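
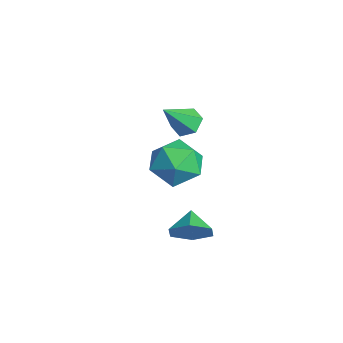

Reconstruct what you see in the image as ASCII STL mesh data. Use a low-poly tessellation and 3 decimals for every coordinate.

solid 
facet normal -0.257 0.630 -0.733
outer loop
vertex -3.811 0.77 -0.154
vertex -4.179 0.181 -0.531
vertex -4.574 0.625 -0.011
endloop
endfacet
facet normal 0.066 0.502 0.862
outer loop
vertex -3.811 0.77 -0.154
vertex -4.574 0.625 -0.011
vertex -3.681 -1.041 0.891
endloop
endfacet
facet normal -0.256 0.630 -0.733
outer loop
vertex -4.574 0.625 -0.011
vertex -4.179 0.181 -0.531
vertex -4.942 0.037 -0.388
endloop
endfacet
facet normal -0.713 -0.003 0.701
outer loop
vertex -4.574 0.625 -0.011
vertex -4.942 0.037 -0.388
vertex -3.681 -1.041 0.891
endloop
endfacet
facet normal -0.256 0.630 -0.733
outer loop
vertex -4.942 0.037 -0.388
vertex -4.179 0.181 -0.531
vertex -4.546 -0.407 -0.908
endloop
endfacet
facet normal -0.694 -0.715 0.082
outer loop
vertex -4.942 0.037 -0.388
vertex -4.546 -0.407 -0.908
vertex -3.681 -1.041 0.891
endloop
endfacet
facet normal -0.256 0.630 -0.733
outer loop
vertex -4.546 -0.407 -0.908
vertex -4.179 0.181 -0.531
vertex -3.783 -0.263 -1.051
endloop
endfacet
facet normal 0.104 -0.921 -0.375
outer loop
vertex -4.546 -0.407 -0.908
vertex -3.783 -0.263 -1.051
vertex -3.681 -1.041 0.891
endloop
endfacet
facet normal -0.257 0.630 -0.733
outer loop
vertex -3.783 -0.263 -1.051
vertex -4.179 0.181 -0.531
vertex -3.415 0.326 -0.674
endloop
endfacet
facet normal 0.884 -0.416 -0.213
outer loop
vertex -3.783 -0.263 -1.051
vertex -3.415 0.326 -0.674
vertex -3.681 -1.041 0.891
endloop
endfacet
facet normal -0.257 0.630 -0.733
outer loop
vertex -3.415 0.326 -0.674
vertex -4.179 0.181 -0.531
vertex -3.811 0.77 -0.154
endloop
endfacet
facet normal 0.865 0.296 0.406
outer loop
vertex -3.415 0.326 -0.674
vertex -3.811 0.77 -0.154
vertex -3.681 -1.041 0.891
endloop
endfacet
facet normal -0.722 0.684 0.108
outer loop
vertex 0.733 -0.797 1.06
vertex -0.095 -1.598 0.601
vertex 0.122 -1.562 1.822
endloop
endfacet
facet normal -0.214 0.770 0.602
outer loop
vertex 0.733 -0.797 1.06
vertex 0.122 -1.562 1.822
vertex 1.334 -1.357 1.99
endloop
endfacet
facet normal 0.406 0.875 0.265
outer loop
vertex 0.733 -0.797 1.06
vertex 1.334 -1.357 1.99
vertex 1.866 -1.266 0.873
endloop
endfacet
facet normal 0.281 0.854 -0.438
outer loop
vertex 0.733 -0.797 1.06
vertex 1.866 -1.266 0.873
vertex 0.982 -1.416 0.014
endloop
endfacet
facet normal -0.416 0.736 -0.534
outer loop
vertex 0.733 -0.797 1.06
vertex 0.982 -1.416 0.014
vertex -0.095 -1.598 0.601
endloop
endfacet
facet normal -0.162 0.163 0.973
outer loop
vertex 1.334 -1.357 1.99
vertex 0.122 -1.562 1.822
vertex 0.878 -2.504 2.106
endloop
endfacet
facet normal -0.984 0.024 0.174
outer loop
vertex 0.122 -1.562 1.822
vertex -0.095 -1.598 0.601
vertex -0.006 -2.654 1.247
endloop
endfacet
facet normal -0.490 0.107 -0.865
outer loop
vertex -0.095 -1.598 0.601
vertex 0.982 -1.416 0.014
vertex 0.526 -2.563 0.13
endloop
endfacet
facet normal 0.639 0.299 -0.709
outer loop
vertex 0.982 -1.416 0.014
vertex 1.866 -1.266 0.873
vertex 1.738 -2.358 0.298
endloop
endfacet
facet normal 0.841 0.332 0.427
outer loop
vertex 1.866 -1.266 0.873
vertex 1.334 -1.357 1.99
vertex 1.955 -2.322 1.519
endloop
endfacet
facet normal -0.281 -0.854 0.438
outer loop
vertex 1.127 -3.123 1.06
vertex 0.878 -2.504 2.106
vertex -0.006 -2.654 1.247
endloop
endfacet
facet normal -0.406 -0.875 -0.265
outer loop
vertex 1.127 -3.123 1.06
vertex -0.006 -2.654 1.247
vertex 0.526 -2.563 0.13
endloop
endfacet
facet normal 0.214 -0.770 -0.602
outer loop
vertex 1.127 -3.123 1.06
vertex 0.526 -2.563 0.13
vertex 1.738 -2.358 0.298
endloop
endfacet
facet normal 0.722 -0.684 -0.108
outer loop
vertex 1.127 -3.123 1.06
vertex 1.738 -2.358 0.298
vertex 1.955 -2.322 1.519
endloop
endfacet
facet normal 0.416 -0.736 0.534
outer loop
vertex 1.127 -3.123 1.06
vertex 1.955 -2.322 1.519
vertex 0.878 -2.504 2.106
endloop
endfacet
facet normal -0.639 -0.299 0.709
outer loop
vertex -0.006 -2.654 1.247
vertex 0.878 -2.504 2.106
vertex 0.122 -1.562 1.822
endloop
endfacet
facet normal -0.841 -0.332 -0.427
outer loop
vertex 0.526 -2.563 0.13
vertex -0.006 -2.654 1.247
vertex -0.095 -1.598 0.601
endloop
endfacet
facet normal 0.162 -0.163 -0.973
outer loop
vertex 1.738 -2.358 0.298
vertex 0.526 -2.563 0.13
vertex 0.982 -1.416 0.014
endloop
endfacet
facet normal 0.984 -0.024 -0.174
outer loop
vertex 1.955 -2.322 1.519
vertex 1.738 -2.358 0.298
vertex 1.866 -1.266 0.873
endloop
endfacet
facet normal 0.490 -0.107 0.865
outer loop
vertex 0.878 -2.504 2.106
vertex 1.955 -2.322 1.519
vertex 1.334 -1.357 1.99
endloop
endfacet
facet normal 0.825 -0.277 -0.492
outer loop
vertex 1.355 -0.583 -3.035
vertex 0.827 -1.293 -3.521
vertex 0.905 -0.365 -3.912
endloop
endfacet
facet normal -0.213 0.917 0.337
outer loop
vertex 1.355 -0.583 -3.035
vertex 0.905 -0.365 -3.912
vertex -0.147 -0.967 -2.939
endloop
endfacet
facet normal 0.825 -0.277 -0.493
outer loop
vertex 0.905 -0.365 -3.912
vertex 0.827 -1.293 -3.521
vertex 0.376 -1.076 -4.398
endloop
endfacet
facet normal -0.663 0.691 -0.289
outer loop
vertex 0.905 -0.365 -3.912
vertex 0.376 -1.076 -4.398
vertex -0.147 -0.967 -2.939
endloop
endfacet
facet normal 0.825 -0.277 -0.493
outer loop
vertex 0.376 -1.076 -4.398
vertex 0.827 -1.293 -3.521
vertex 0.298 -2.004 -4.007
endloop
endfacet
facet normal -0.941 -0.061 -0.333
outer loop
vertex 0.376 -1.076 -4.398
vertex 0.298 -2.004 -4.007
vertex -0.147 -0.967 -2.939
endloop
endfacet
facet normal 0.825 -0.277 -0.492
outer loop
vertex 0.298 -2.004 -4.007
vertex 0.827 -1.293 -3.521
vertex 0.749 -2.221 -3.129
endloop
endfacet
facet normal -0.769 -0.588 0.250
outer loop
vertex 0.298 -2.004 -4.007
vertex 0.749 -2.221 -3.129
vertex -0.147 -0.967 -2.939
endloop
endfacet
facet normal 0.825 -0.277 -0.493
outer loop
vertex 0.749 -2.221 -3.129
vertex 0.827 -1.293 -3.521
vertex 1.278 -1.511 -2.643
endloop
endfacet
facet normal -0.320 -0.361 0.876
outer loop
vertex 0.749 -2.221 -3.129
vertex 1.278 -1.511 -2.643
vertex -0.147 -0.967 -2.939
endloop
endfacet
facet normal 0.825 -0.277 -0.493
outer loop
vertex 1.278 -1.511 -2.643
vertex 0.827 -1.293 -3.521
vertex 1.355 -0.583 -3.035
endloop
endfacet
facet normal -0.041 0.392 0.919
outer loop
vertex 1.278 -1.511 -2.643
vertex 1.355 -0.583 -3.035
vertex -0.147 -0.967 -2.939
endloop
endfacet

endsolid


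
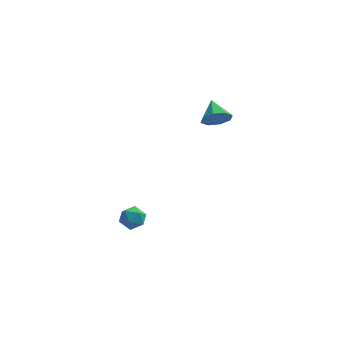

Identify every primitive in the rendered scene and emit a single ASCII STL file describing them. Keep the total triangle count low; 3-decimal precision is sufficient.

solid 
facet normal 0.320 -0.822 -0.471
outer loop
vertex 0.907 2.574 4.099
vertex 0.436 2.785 3.411
vertex 1.239 2.948 3.672
endloop
endfacet
facet normal 0.529 0.390 0.753
outer loop
vertex 0.907 2.574 4.099
vertex 1.239 2.948 3.672
vertex 0.004 3.895 4.049
endloop
endfacet
facet normal 0.320 -0.821 -0.473
outer loop
vertex 1.239 2.948 3.672
vertex 0.436 2.785 3.411
vertex 1.101 3.228 3.092
endloop
endfacet
facet normal 0.634 0.744 0.208
outer loop
vertex 1.239 2.948 3.672
vertex 1.101 3.228 3.092
vertex 0.004 3.895 4.049
endloop
endfacet
facet normal 0.320 -0.821 -0.473
outer loop
vertex 1.101 3.228 3.092
vertex 0.436 2.785 3.411
vertex 0.573 3.248 2.7
endloop
endfacet
facet normal 0.272 0.907 -0.320
outer loop
vertex 1.101 3.228 3.092
vertex 0.573 3.248 2.7
vertex 0.004 3.895 4.049
endloop
endfacet
facet normal 0.320 -0.821 -0.473
outer loop
vertex 0.573 3.248 2.7
vertex 0.436 2.785 3.411
vertex -0.035 2.997 2.724
endloop
endfacet
facet normal -0.343 0.782 -0.520
outer loop
vertex 0.573 3.248 2.7
vertex -0.035 2.997 2.724
vertex 0.004 3.895 4.049
endloop
endfacet
facet normal 0.319 -0.822 -0.472
outer loop
vertex -0.035 2.997 2.724
vertex 0.436 2.785 3.411
vertex -0.367 2.623 3.151
endloop
endfacet
facet normal -0.853 0.443 -0.275
outer loop
vertex -0.035 2.997 2.724
vertex -0.367 2.623 3.151
vertex 0.004 3.895 4.049
endloop
endfacet
facet normal 0.319 -0.821 -0.473
outer loop
vertex -0.367 2.623 3.151
vertex 0.436 2.785 3.411
vertex -0.229 2.343 3.73
endloop
endfacet
facet normal -0.959 0.088 0.271
outer loop
vertex -0.367 2.623 3.151
vertex -0.229 2.343 3.73
vertex 0.004 3.895 4.049
endloop
endfacet
facet normal 0.320 -0.822 -0.471
outer loop
vertex -0.229 2.343 3.73
vertex 0.436 2.785 3.411
vertex 0.298 2.323 4.123
endloop
endfacet
facet normal -0.598 -0.074 0.798
outer loop
vertex -0.229 2.343 3.73
vertex 0.298 2.323 4.123
vertex 0.004 3.895 4.049
endloop
endfacet
facet normal 0.320 -0.822 -0.471
outer loop
vertex 0.298 2.323 4.123
vertex 0.436 2.785 3.411
vertex 0.907 2.574 4.099
endloop
endfacet
facet normal 0.019 0.050 0.999
outer loop
vertex 0.298 2.323 4.123
vertex 0.907 2.574 4.099
vertex 0.004 3.895 4.049
endloop
endfacet
facet normal -0.540 0.423 0.728
outer loop
vertex -4.393 1.821 -3.823
vertex -4.139 1.263 -3.31
vertex -3.726 1.942 -3.398
endloop
endfacet
facet normal -0.326 0.911 0.252
outer loop
vertex -4.393 1.821 -3.823
vertex -3.726 1.942 -3.398
vertex -3.751 2.147 -4.17
endloop
endfacet
facet normal -0.575 0.720 -0.387
outer loop
vertex -4.393 1.821 -3.823
vertex -3.751 2.147 -4.17
vertex -4.179 1.596 -4.559
endloop
endfacet
facet normal -0.944 0.114 -0.309
outer loop
vertex -4.393 1.821 -3.823
vertex -4.179 1.596 -4.559
vertex -4.419 1.049 -4.027
endloop
endfacet
facet normal -0.922 -0.070 0.381
outer loop
vertex -4.393 1.821 -3.823
vertex -4.419 1.049 -4.027
vertex -4.139 1.263 -3.31
endloop
endfacet
facet normal 0.387 0.894 0.225
outer loop
vertex -3.751 2.147 -4.17
vertex -3.726 1.942 -3.398
vertex -3.101 1.791 -3.873
endloop
endfacet
facet normal 0.041 0.104 0.994
outer loop
vertex -3.726 1.942 -3.398
vertex -4.139 1.263 -3.31
vertex -3.341 1.244 -3.341
endloop
endfacet
facet normal -0.577 -0.693 0.432
outer loop
vertex -4.139 1.263 -3.31
vertex -4.419 1.049 -4.027
vertex -3.769 0.693 -3.73
endloop
endfacet
facet normal -0.614 -0.395 -0.683
outer loop
vertex -4.419 1.049 -4.027
vertex -4.179 1.596 -4.559
vertex -3.794 0.898 -4.502
endloop
endfacet
facet normal -0.018 0.586 -0.810
outer loop
vertex -4.179 1.596 -4.559
vertex -3.751 2.147 -4.17
vertex -3.381 1.577 -4.59
endloop
endfacet
facet normal 0.944 -0.114 0.309
outer loop
vertex -3.127 1.019 -4.077
vertex -3.101 1.791 -3.873
vertex -3.341 1.244 -3.341
endloop
endfacet
facet normal 0.575 -0.720 0.387
outer loop
vertex -3.127 1.019 -4.077
vertex -3.341 1.244 -3.341
vertex -3.769 0.693 -3.73
endloop
endfacet
facet normal 0.326 -0.911 -0.252
outer loop
vertex -3.127 1.019 -4.077
vertex -3.769 0.693 -3.73
vertex -3.794 0.898 -4.502
endloop
endfacet
facet normal 0.540 -0.423 -0.728
outer loop
vertex -3.127 1.019 -4.077
vertex -3.794 0.898 -4.502
vertex -3.381 1.577 -4.59
endloop
endfacet
facet normal 0.922 0.070 -0.381
outer loop
vertex -3.127 1.019 -4.077
vertex -3.381 1.577 -4.59
vertex -3.101 1.791 -3.873
endloop
endfacet
facet normal 0.614 0.395 0.683
outer loop
vertex -3.341 1.244 -3.341
vertex -3.101 1.791 -3.873
vertex -3.726 1.942 -3.398
endloop
endfacet
facet normal 0.018 -0.586 0.810
outer loop
vertex -3.769 0.693 -3.73
vertex -3.341 1.244 -3.341
vertex -4.139 1.263 -3.31
endloop
endfacet
facet normal -0.387 -0.894 -0.225
outer loop
vertex -3.794 0.898 -4.502
vertex -3.769 0.693 -3.73
vertex -4.419 1.049 -4.027
endloop
endfacet
facet normal -0.041 -0.104 -0.994
outer loop
vertex -3.381 1.577 -4.59
vertex -3.794 0.898 -4.502
vertex -4.179 1.596 -4.559
endloop
endfacet
facet normal 0.577 0.693 -0.432
outer loop
vertex -3.101 1.791 -3.873
vertex -3.381 1.577 -4.59
vertex -3.751 2.147 -4.17
endloop
endfacet

endsolid


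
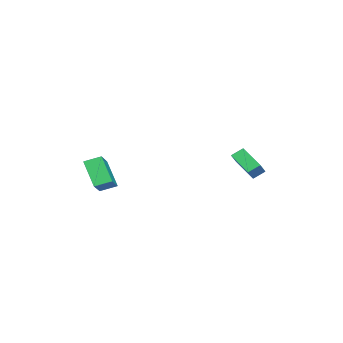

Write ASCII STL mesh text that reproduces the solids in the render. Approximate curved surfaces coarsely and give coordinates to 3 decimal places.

solid 
facet normal -0.617 -0.644 0.453
outer loop
vertex -4.004 3.602 -0.746
vertex -4.829 3.794 -1.596
vertex -3.659 2.928 -1.234
endloop
endfacet
facet normal 0.688 -0.160 0.708
outer loop
vertex -2.531 4.106 -2.064
vertex -4.004 3.602 -0.746
vertex -3.659 2.928 -1.234
endloop
endfacet
facet normal -0.617 -0.643 0.454
outer loop
vertex -3.659 2.928 -1.234
vertex -4.829 3.794 -1.596
vertex -4.484 3.12 -2.083
endloop
endfacet
facet normal 0.383 -0.748 -0.541
outer loop
vertex -4.484 3.12 -2.083
vertex -2.531 4.106 -2.064
vertex -3.659 2.928 -1.234
endloop
endfacet
facet normal -0.383 0.748 0.541
outer loop
vertex -4.004 3.602 -0.746
vertex -3.701 4.972 -2.426
vertex -4.829 3.794 -1.596
endloop
endfacet
facet normal 0.688 -0.159 0.708
outer loop
vertex -2.876 4.78 -1.577
vertex -4.004 3.602 -0.746
vertex -2.531 4.106 -2.064
endloop
endfacet
facet normal -0.383 0.749 0.541
outer loop
vertex -2.876 4.78 -1.577
vertex -3.701 4.972 -2.426
vertex -4.004 3.602 -0.746
endloop
endfacet
facet normal -0.688 0.160 -0.708
outer loop
vertex -4.829 3.794 -1.596
vertex -3.701 4.972 -2.426
vertex -4.484 3.12 -2.083
endloop
endfacet
facet normal 0.383 -0.749 -0.541
outer loop
vertex -3.356 4.298 -2.914
vertex -2.531 4.106 -2.064
vertex -4.484 3.12 -2.083
endloop
endfacet
facet normal -0.688 0.160 -0.708
outer loop
vertex -4.484 3.12 -2.083
vertex -3.701 4.972 -2.426
vertex -3.356 4.298 -2.914
endloop
endfacet
facet normal 0.617 0.643 -0.453
outer loop
vertex -3.356 4.298 -2.914
vertex -2.876 4.78 -1.577
vertex -2.531 4.106 -2.064
endloop
endfacet
facet normal 0.616 0.644 -0.453
outer loop
vertex -3.701 4.972 -2.426
vertex -2.876 4.78 -1.577
vertex -3.356 4.298 -2.914
endloop
endfacet
facet normal -0.489 -0.416 0.767
outer loop
vertex 1.865 -3.646 0.506
vertex 0.129 -3.712 -0.638
vertex 2.141 -4.636 0.145
endloop
endfacet
facet normal 0.834 0.032 0.550
outer loop
vertex 3.091 -3.828 -1.342
vertex 1.865 -3.646 0.506
vertex 2.141 -4.636 0.145
endloop
endfacet
facet normal -0.490 -0.417 0.766
outer loop
vertex 2.141 -4.636 0.145
vertex 0.129 -3.712 -0.638
vertex 0.406 -4.702 -1.0
endloop
endfacet
facet normal 0.254 -0.909 -0.332
outer loop
vertex 0.406 -4.702 -1.0
vertex 3.091 -3.828 -1.342
vertex 2.141 -4.636 0.145
endloop
endfacet
facet normal -0.253 0.909 0.332
outer loop
vertex 1.865 -3.646 0.506
vertex 1.079 -2.904 -2.125
vertex 0.129 -3.712 -0.638
endloop
endfacet
facet normal 0.834 0.032 0.550
outer loop
vertex 2.814 -2.838 -0.98
vertex 1.865 -3.646 0.506
vertex 3.091 -3.828 -1.342
endloop
endfacet
facet normal -0.254 0.909 0.332
outer loop
vertex 2.814 -2.838 -0.98
vertex 1.079 -2.904 -2.125
vertex 1.865 -3.646 0.506
endloop
endfacet
facet normal -0.834 -0.032 -0.550
outer loop
vertex 0.129 -3.712 -0.638
vertex 1.079 -2.904 -2.125
vertex 0.406 -4.702 -1.0
endloop
endfacet
facet normal 0.253 -0.909 -0.332
outer loop
vertex 1.355 -3.894 -2.486
vertex 3.091 -3.828 -1.342
vertex 0.406 -4.702 -1.0
endloop
endfacet
facet normal -0.834 -0.032 -0.550
outer loop
vertex 0.406 -4.702 -1.0
vertex 1.079 -2.904 -2.125
vertex 1.355 -3.894 -2.486
endloop
endfacet
facet normal 0.489 0.417 -0.766
outer loop
vertex 1.355 -3.894 -2.486
vertex 2.814 -2.838 -0.98
vertex 3.091 -3.828 -1.342
endloop
endfacet
facet normal 0.490 0.416 -0.766
outer loop
vertex 1.079 -2.904 -2.125
vertex 2.814 -2.838 -0.98
vertex 1.355 -3.894 -2.486
endloop
endfacet

endsolid


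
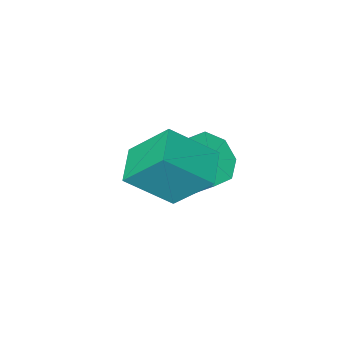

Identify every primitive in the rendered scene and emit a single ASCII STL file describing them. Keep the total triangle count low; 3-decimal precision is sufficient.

solid 
facet normal 0.291 -0.625 -0.725
outer loop
vertex 3.484 1.567 1.771
vertex 2.743 1.625 1.424
vertex 3.45 2.035 1.354
endloop
endfacet
facet normal 0.955 0.233 0.183
outer loop
vertex 3.484 1.567 1.771
vertex 3.45 2.035 1.354
vertex 2.957 2.697 3.083
endloop
endfacet
facet normal 0.955 0.232 0.183
outer loop
vertex 2.957 2.697 3.083
vertex 3.45 2.035 1.354
vertex 2.923 3.165 2.667
endloop
endfacet
facet normal -0.291 0.624 0.725
outer loop
vertex 2.957 2.697 3.083
vertex 2.923 3.165 2.667
vertex 2.217 2.755 2.736
endloop
endfacet
facet normal 0.290 -0.625 -0.725
outer loop
vertex 3.45 2.035 1.354
vertex 2.743 1.625 1.424
vertex 3.002 2.263 0.978
endloop
endfacet
facet normal 0.637 0.692 -0.340
outer loop
vertex 3.45 2.035 1.354
vertex 3.002 2.263 0.978
vertex 2.923 3.165 2.667
endloop
endfacet
facet normal 0.637 0.692 -0.340
outer loop
vertex 2.923 3.165 2.667
vertex 3.002 2.263 0.978
vertex 2.475 3.393 2.291
endloop
endfacet
facet normal -0.291 0.624 0.725
outer loop
vertex 2.923 3.165 2.667
vertex 2.475 3.393 2.291
vertex 2.217 2.755 2.736
endloop
endfacet
facet normal 0.291 -0.625 -0.725
outer loop
vertex 3.002 2.263 0.978
vertex 2.743 1.625 1.424
vertex 2.402 2.117 0.863
endloop
endfacet
facet normal -0.054 0.746 -0.664
outer loop
vertex 3.002 2.263 0.978
vertex 2.402 2.117 0.863
vertex 2.475 3.393 2.291
endloop
endfacet
facet normal -0.054 0.746 -0.664
outer loop
vertex 2.475 3.393 2.291
vertex 2.402 2.117 0.863
vertex 1.876 3.247 2.176
endloop
endfacet
facet normal -0.291 0.624 0.725
outer loop
vertex 2.475 3.393 2.291
vertex 1.876 3.247 2.176
vertex 2.217 2.755 2.736
endloop
endfacet
facet normal 0.291 -0.625 -0.725
outer loop
vertex 2.402 2.117 0.863
vertex 2.743 1.625 1.424
vertex 2.003 1.683 1.077
endloop
endfacet
facet normal -0.715 0.362 -0.598
outer loop
vertex 2.402 2.117 0.863
vertex 2.003 1.683 1.077
vertex 1.876 3.247 2.176
endloop
endfacet
facet normal -0.713 0.363 -0.599
outer loop
vertex 1.876 3.247 2.176
vertex 2.003 1.683 1.077
vertex 1.476 2.813 2.389
endloop
endfacet
facet normal -0.291 0.624 0.725
outer loop
vertex 1.876 3.247 2.176
vertex 1.476 2.813 2.389
vertex 2.217 2.755 2.736
endloop
endfacet
facet normal 0.291 -0.624 -0.725
outer loop
vertex 2.003 1.683 1.077
vertex 2.743 1.625 1.424
vertex 2.037 1.215 1.493
endloop
endfacet
facet normal -0.955 -0.232 -0.183
outer loop
vertex 2.003 1.683 1.077
vertex 2.037 1.215 1.493
vertex 1.476 2.813 2.389
endloop
endfacet
facet normal -0.955 -0.233 -0.183
outer loop
vertex 1.476 2.813 2.389
vertex 2.037 1.215 1.493
vertex 1.51 2.345 2.806
endloop
endfacet
facet normal -0.291 0.625 0.725
outer loop
vertex 1.476 2.813 2.389
vertex 1.51 2.345 2.806
vertex 2.217 2.755 2.736
endloop
endfacet
facet normal 0.291 -0.624 -0.725
outer loop
vertex 2.037 1.215 1.493
vertex 2.743 1.625 1.424
vertex 2.485 0.987 1.869
endloop
endfacet
facet normal -0.637 -0.692 0.340
outer loop
vertex 2.037 1.215 1.493
vertex 2.485 0.987 1.869
vertex 1.51 2.345 2.806
endloop
endfacet
facet normal -0.637 -0.692 0.340
outer loop
vertex 1.51 2.345 2.806
vertex 2.485 0.987 1.869
vertex 1.958 2.117 3.182
endloop
endfacet
facet normal -0.290 0.625 0.725
outer loop
vertex 1.51 2.345 2.806
vertex 1.958 2.117 3.182
vertex 2.217 2.755 2.736
endloop
endfacet
facet normal 0.291 -0.624 -0.725
outer loop
vertex 2.485 0.987 1.869
vertex 2.743 1.625 1.424
vertex 3.084 1.133 1.984
endloop
endfacet
facet normal 0.054 -0.746 0.664
outer loop
vertex 2.485 0.987 1.869
vertex 3.084 1.133 1.984
vertex 1.958 2.117 3.182
endloop
endfacet
facet normal 0.054 -0.746 0.664
outer loop
vertex 1.958 2.117 3.182
vertex 3.084 1.133 1.984
vertex 2.558 2.263 3.297
endloop
endfacet
facet normal -0.291 0.625 0.725
outer loop
vertex 1.958 2.117 3.182
vertex 2.558 2.263 3.297
vertex 2.217 2.755 2.736
endloop
endfacet
facet normal 0.291 -0.624 -0.725
outer loop
vertex 3.084 1.133 1.984
vertex 2.743 1.625 1.424
vertex 3.484 1.567 1.771
endloop
endfacet
facet normal 0.714 -0.364 0.599
outer loop
vertex 3.084 1.133 1.984
vertex 3.484 1.567 1.771
vertex 2.558 2.263 3.297
endloop
endfacet
facet normal 0.715 -0.362 0.599
outer loop
vertex 2.558 2.263 3.297
vertex 3.484 1.567 1.771
vertex 2.957 2.697 3.083
endloop
endfacet
facet normal -0.291 0.625 0.725
outer loop
vertex 2.558 2.263 3.297
vertex 2.957 2.697 3.083
vertex 2.217 2.755 2.736
endloop
endfacet
facet normal -0.686 0.364 -0.630
outer loop
vertex 2.571 3.738 3.956
vertex 3.206 4.543 3.73
vertex 3.198 2.918 2.8
endloop
endfacet
facet normal -0.605 -0.766 0.215
outer loop
vertex 4.254 2.357 3.77
vertex 2.571 3.738 3.956
vertex 3.198 2.918 2.8
endloop
endfacet
facet normal -0.686 0.364 -0.630
outer loop
vertex 3.198 2.918 2.8
vertex 3.206 4.543 3.73
vertex 3.833 3.723 2.574
endloop
endfacet
facet normal 0.405 -0.529 -0.746
outer loop
vertex 3.833 3.723 2.574
vertex 4.254 2.357 3.77
vertex 3.198 2.918 2.8
endloop
endfacet
facet normal -0.405 0.529 0.746
outer loop
vertex 2.571 3.738 3.956
vertex 4.262 3.982 4.7
vertex 3.206 4.543 3.73
endloop
endfacet
facet normal -0.605 -0.766 0.215
outer loop
vertex 3.627 3.177 4.926
vertex 2.571 3.738 3.956
vertex 4.254 2.357 3.77
endloop
endfacet
facet normal -0.405 0.529 0.746
outer loop
vertex 3.627 3.177 4.926
vertex 4.262 3.982 4.7
vertex 2.571 3.738 3.956
endloop
endfacet
facet normal 0.605 0.766 -0.215
outer loop
vertex 3.206 4.543 3.73
vertex 4.262 3.982 4.7
vertex 3.833 3.723 2.574
endloop
endfacet
facet normal 0.405 -0.529 -0.746
outer loop
vertex 4.889 3.162 3.544
vertex 4.254 2.357 3.77
vertex 3.833 3.723 2.574
endloop
endfacet
facet normal 0.605 0.766 -0.215
outer loop
vertex 3.833 3.723 2.574
vertex 4.262 3.982 4.7
vertex 4.889 3.162 3.544
endloop
endfacet
facet normal 0.686 -0.364 0.630
outer loop
vertex 4.889 3.162 3.544
vertex 3.627 3.177 4.926
vertex 4.254 2.357 3.77
endloop
endfacet
facet normal 0.686 -0.364 0.630
outer loop
vertex 4.262 3.982 4.7
vertex 3.627 3.177 4.926
vertex 4.889 3.162 3.544
endloop
endfacet

endsolid


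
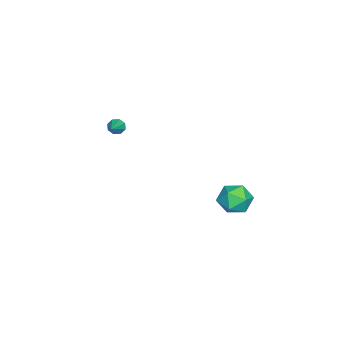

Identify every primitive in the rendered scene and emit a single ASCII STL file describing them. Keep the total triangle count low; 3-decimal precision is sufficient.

solid 
facet normal -0.884 -0.116 -0.453
outer loop
vertex -3.038 -3.524 0.021
vertex -3.281 -3.429 0.471
vertex -3.116 -3.137 0.074
endloop
endfacet
facet normal 0.669 0.232 -0.707
outer loop
vertex -3.038 -3.524 0.021
vertex -3.116 -3.137 0.074
vertex -1.919 -3.251 1.169
endloop
endfacet
facet normal -0.885 -0.115 -0.452
outer loop
vertex -3.116 -3.137 0.074
vertex -3.281 -3.429 0.471
vertex -3.29 -2.922 0.36
endloop
endfacet
facet normal 0.417 0.830 -0.370
outer loop
vertex -3.116 -3.137 0.074
vertex -3.29 -2.922 0.36
vertex -1.919 -3.251 1.169
endloop
endfacet
facet normal -0.884 -0.115 -0.452
outer loop
vertex -3.29 -2.922 0.36
vertex -3.281 -3.429 0.471
vertex -3.459 -3.003 0.711
endloop
endfacet
facet normal 0.078 0.963 0.260
outer loop
vertex -3.29 -2.922 0.36
vertex -3.459 -3.003 0.711
vertex -1.919 -3.251 1.169
endloop
endfacet
facet normal -0.884 -0.114 -0.454
outer loop
vertex -3.459 -3.003 0.711
vertex -3.281 -3.429 0.471
vertex -3.524 -3.335 0.921
endloop
endfacet
facet normal -0.156 0.550 0.821
outer loop
vertex -3.459 -3.003 0.711
vertex -3.524 -3.335 0.921
vertex -1.919 -3.251 1.169
endloop
endfacet
facet normal -0.884 -0.117 -0.453
outer loop
vertex -3.524 -3.335 0.921
vertex -3.281 -3.429 0.471
vertex -3.446 -3.722 0.869
endloop
endfacet
facet normal -0.143 -0.160 0.977
outer loop
vertex -3.524 -3.335 0.921
vertex -3.446 -3.722 0.869
vertex -1.919 -3.251 1.169
endloop
endfacet
facet normal -0.884 -0.117 -0.453
outer loop
vertex -3.446 -3.722 0.869
vertex -3.281 -3.429 0.471
vertex -3.271 -3.937 0.583
endloop
endfacet
facet normal 0.109 -0.761 0.639
outer loop
vertex -3.446 -3.722 0.869
vertex -3.271 -3.937 0.583
vertex -1.919 -3.251 1.169
endloop
endfacet
facet normal -0.884 -0.117 -0.453
outer loop
vertex -3.271 -3.937 0.583
vertex -3.281 -3.429 0.471
vertex -3.102 -3.855 0.232
endloop
endfacet
facet normal 0.450 -0.893 0.008
outer loop
vertex -3.271 -3.937 0.583
vertex -3.102 -3.855 0.232
vertex -1.919 -3.251 1.169
endloop
endfacet
facet normal -0.884 -0.118 -0.453
outer loop
vertex -3.102 -3.855 0.232
vertex -3.281 -3.429 0.471
vertex -3.038 -3.524 0.021
endloop
endfacet
facet normal 0.682 -0.482 -0.550
outer loop
vertex -3.102 -3.855 0.232
vertex -3.038 -3.524 0.021
vertex -1.919 -3.251 1.169
endloop
endfacet
facet normal 0.209 0.976 -0.066
outer loop
vertex -0.065 4.601 -2.42
vertex -0.879 4.817 -1.809
vertex 0.057 4.645 -1.387
endloop
endfacet
facet normal 0.803 0.584 -0.120
outer loop
vertex -0.065 4.601 -2.42
vertex 0.057 4.645 -1.387
vertex 0.523 3.892 -1.935
endloop
endfacet
facet normal 0.726 0.141 -0.673
outer loop
vertex -0.065 4.601 -2.42
vertex 0.523 3.892 -1.935
vertex -0.125 3.599 -2.695
endloop
endfacet
facet normal 0.084 0.259 -0.962
outer loop
vertex -0.065 4.601 -2.42
vertex -0.125 3.599 -2.695
vertex -0.992 4.171 -2.617
endloop
endfacet
facet normal -0.235 0.775 -0.587
outer loop
vertex -0.065 4.601 -2.42
vertex -0.992 4.171 -2.617
vertex -0.879 4.817 -1.809
endloop
endfacet
facet normal 0.861 0.189 0.472
outer loop
vertex 0.523 3.892 -1.935
vertex 0.057 4.645 -1.387
vertex 0.072 3.669 -1.023
endloop
endfacet
facet normal -0.101 0.823 0.559
outer loop
vertex 0.057 4.645 -1.387
vertex -0.879 4.817 -1.809
vertex -0.795 4.241 -0.945
endloop
endfacet
facet normal -0.820 0.498 -0.284
outer loop
vertex -0.879 4.817 -1.809
vertex -0.992 4.171 -2.617
vertex -1.443 3.948 -1.705
endloop
endfacet
facet normal -0.303 -0.337 -0.891
outer loop
vertex -0.992 4.171 -2.617
vertex -0.125 3.599 -2.695
vertex -0.977 3.195 -2.253
endloop
endfacet
facet normal 0.736 -0.528 -0.424
outer loop
vertex -0.125 3.599 -2.695
vertex 0.523 3.892 -1.935
vertex -0.041 3.023 -1.831
endloop
endfacet
facet normal -0.084 -0.259 0.962
outer loop
vertex -0.855 3.239 -1.22
vertex 0.072 3.669 -1.023
vertex -0.795 4.241 -0.945
endloop
endfacet
facet normal -0.726 -0.141 0.673
outer loop
vertex -0.855 3.239 -1.22
vertex -0.795 4.241 -0.945
vertex -1.443 3.948 -1.705
endloop
endfacet
facet normal -0.803 -0.584 0.120
outer loop
vertex -0.855 3.239 -1.22
vertex -1.443 3.948 -1.705
vertex -0.977 3.195 -2.253
endloop
endfacet
facet normal -0.209 -0.976 0.066
outer loop
vertex -0.855 3.239 -1.22
vertex -0.977 3.195 -2.253
vertex -0.041 3.023 -1.831
endloop
endfacet
facet normal 0.235 -0.775 0.587
outer loop
vertex -0.855 3.239 -1.22
vertex -0.041 3.023 -1.831
vertex 0.072 3.669 -1.023
endloop
endfacet
facet normal 0.303 0.337 0.891
outer loop
vertex -0.795 4.241 -0.945
vertex 0.072 3.669 -1.023
vertex 0.057 4.645 -1.387
endloop
endfacet
facet normal -0.736 0.528 0.424
outer loop
vertex -1.443 3.948 -1.705
vertex -0.795 4.241 -0.945
vertex -0.879 4.817 -1.809
endloop
endfacet
facet normal -0.861 -0.189 -0.472
outer loop
vertex -0.977 3.195 -2.253
vertex -1.443 3.948 -1.705
vertex -0.992 4.171 -2.617
endloop
endfacet
facet normal 0.101 -0.823 -0.559
outer loop
vertex -0.041 3.023 -1.831
vertex -0.977 3.195 -2.253
vertex -0.125 3.599 -2.695
endloop
endfacet
facet normal 0.820 -0.498 0.284
outer loop
vertex 0.072 3.669 -1.023
vertex -0.041 3.023 -1.831
vertex 0.523 3.892 -1.935
endloop
endfacet

endsolid


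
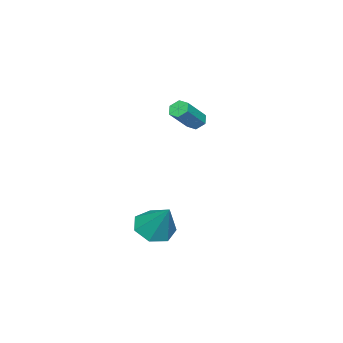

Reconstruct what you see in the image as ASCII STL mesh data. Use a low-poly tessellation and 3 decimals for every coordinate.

solid 
facet normal -0.715 0.144 -0.685
outer loop
vertex -3.582 -1.323 -0.884
vertex -3.973 -1.514 -0.516
vertex -3.844 -0.958 -0.534
endloop
endfacet
facet normal 0.526 0.754 -0.393
outer loop
vertex -3.582 -1.323 -0.884
vertex -3.844 -0.958 -0.534
vertex -2.316 -1.576 0.327
endloop
endfacet
facet normal 0.526 0.755 -0.391
outer loop
vertex -2.316 -1.576 0.327
vertex -3.844 -0.958 -0.534
vertex -2.579 -1.211 0.678
endloop
endfacet
facet normal 0.715 -0.143 0.684
outer loop
vertex -2.316 -1.576 0.327
vertex -2.579 -1.211 0.678
vertex -2.707 -1.766 0.696
endloop
endfacet
facet normal -0.715 0.144 -0.684
outer loop
vertex -3.844 -0.958 -0.534
vertex -3.973 -1.514 -0.516
vertex -4.235 -1.149 -0.165
endloop
endfacet
facet normal -0.137 0.931 0.337
outer loop
vertex -3.844 -0.958 -0.534
vertex -4.235 -1.149 -0.165
vertex -2.579 -1.211 0.678
endloop
endfacet
facet normal -0.137 0.931 0.338
outer loop
vertex -2.579 -1.211 0.678
vertex -4.235 -1.149 -0.165
vertex -2.97 -1.402 1.046
endloop
endfacet
facet normal 0.714 -0.143 0.685
outer loop
vertex -2.579 -1.211 0.678
vertex -2.97 -1.402 1.046
vertex -2.707 -1.766 0.696
endloop
endfacet
facet normal -0.715 0.144 -0.684
outer loop
vertex -4.235 -1.149 -0.165
vertex -3.973 -1.514 -0.516
vertex -4.364 -1.704 -0.147
endloop
endfacet
facet normal -0.662 0.177 0.728
outer loop
vertex -4.235 -1.149 -0.165
vertex -4.364 -1.704 -0.147
vertex -2.97 -1.402 1.046
endloop
endfacet
facet normal -0.662 0.176 0.729
outer loop
vertex -2.97 -1.402 1.046
vertex -4.364 -1.704 -0.147
vertex -3.098 -1.957 1.064
endloop
endfacet
facet normal 0.714 -0.143 0.685
outer loop
vertex -2.97 -1.402 1.046
vertex -3.098 -1.957 1.064
vertex -2.707 -1.766 0.696
endloop
endfacet
facet normal -0.715 0.143 -0.684
outer loop
vertex -4.364 -1.704 -0.147
vertex -3.973 -1.514 -0.516
vertex -4.101 -2.069 -0.498
endloop
endfacet
facet normal -0.526 -0.755 0.392
outer loop
vertex -4.364 -1.704 -0.147
vertex -4.101 -2.069 -0.498
vertex -3.098 -1.957 1.064
endloop
endfacet
facet normal -0.527 -0.754 0.392
outer loop
vertex -3.098 -1.957 1.064
vertex -4.101 -2.069 -0.498
vertex -2.836 -2.322 0.714
endloop
endfacet
facet normal 0.715 -0.144 0.685
outer loop
vertex -3.098 -1.957 1.064
vertex -2.836 -2.322 0.714
vertex -2.707 -1.766 0.696
endloop
endfacet
facet normal -0.714 0.143 -0.685
outer loop
vertex -4.101 -2.069 -0.498
vertex -3.973 -1.514 -0.516
vertex -3.71 -1.878 -0.866
endloop
endfacet
facet normal 0.137 -0.931 -0.338
outer loop
vertex -4.101 -2.069 -0.498
vertex -3.71 -1.878 -0.866
vertex -2.836 -2.322 0.714
endloop
endfacet
facet normal 0.137 -0.931 -0.337
outer loop
vertex -2.836 -2.322 0.714
vertex -3.71 -1.878 -0.866
vertex -2.445 -2.131 0.345
endloop
endfacet
facet normal 0.715 -0.144 0.684
outer loop
vertex -2.836 -2.322 0.714
vertex -2.445 -2.131 0.345
vertex -2.707 -1.766 0.696
endloop
endfacet
facet normal -0.714 0.143 -0.685
outer loop
vertex -3.71 -1.878 -0.866
vertex -3.973 -1.514 -0.516
vertex -3.582 -1.323 -0.884
endloop
endfacet
facet normal 0.662 -0.176 -0.728
outer loop
vertex -3.71 -1.878 -0.866
vertex -3.582 -1.323 -0.884
vertex -2.445 -2.131 0.345
endloop
endfacet
facet normal 0.662 -0.177 -0.729
outer loop
vertex -2.445 -2.131 0.345
vertex -3.582 -1.323 -0.884
vertex -2.316 -1.576 0.327
endloop
endfacet
facet normal 0.715 -0.144 0.684
outer loop
vertex -2.445 -2.131 0.345
vertex -2.316 -1.576 0.327
vertex -2.707 -1.766 0.696
endloop
endfacet
facet normal -0.275 -0.548 -0.790
outer loop
vertex 3.313 0.194 -4.954
vertex 2.423 -0.051 -4.474
vertex 2.621 0.754 -5.102
endloop
endfacet
facet normal 0.642 0.740 -0.202
outer loop
vertex 3.313 0.194 -4.954
vertex 2.621 0.754 -5.102
vertex 2.977 1.051 -2.886
endloop
endfacet
facet normal -0.276 -0.548 -0.790
outer loop
vertex 2.621 0.754 -5.102
vertex 2.423 -0.051 -4.474
vertex 1.78 0.708 -4.776
endloop
endfacet
facet normal -0.099 0.988 -0.117
outer loop
vertex 2.621 0.754 -5.102
vertex 1.78 0.708 -4.776
vertex 2.977 1.051 -2.886
endloop
endfacet
facet normal -0.276 -0.548 -0.790
outer loop
vertex 1.78 0.708 -4.776
vertex 2.423 -0.051 -4.474
vertex 1.424 0.09 -4.223
endloop
endfacet
facet normal -0.678 0.667 0.309
outer loop
vertex 1.78 0.708 -4.776
vertex 1.424 0.09 -4.223
vertex 2.977 1.051 -2.886
endloop
endfacet
facet normal -0.276 -0.548 -0.790
outer loop
vertex 1.424 0.09 -4.223
vertex 2.423 -0.051 -4.474
vertex 1.82 -0.634 -3.859
endloop
endfacet
facet normal -0.659 0.018 0.752
outer loop
vertex 1.424 0.09 -4.223
vertex 1.82 -0.634 -3.859
vertex 2.977 1.051 -2.886
endloop
endfacet
facet normal -0.275 -0.549 -0.790
outer loop
vertex 1.82 -0.634 -3.859
vertex 2.423 -0.051 -4.474
vertex 2.671 -0.919 -3.957
endloop
endfacet
facet normal -0.056 -0.470 0.881
outer loop
vertex 1.82 -0.634 -3.859
vertex 2.671 -0.919 -3.957
vertex 2.977 1.051 -2.886
endloop
endfacet
facet normal -0.275 -0.549 -0.789
outer loop
vertex 2.671 -0.919 -3.957
vertex 2.423 -0.051 -4.474
vertex 3.335 -0.551 -4.444
endloop
endfacet
facet normal 0.677 -0.430 0.598
outer loop
vertex 2.671 -0.919 -3.957
vertex 3.335 -0.551 -4.444
vertex 2.977 1.051 -2.886
endloop
endfacet
facet normal -0.275 -0.549 -0.790
outer loop
vertex 3.335 -0.551 -4.444
vertex 2.423 -0.051 -4.474
vertex 3.313 0.194 -4.954
endloop
endfacet
facet normal 0.987 0.108 0.116
outer loop
vertex 3.335 -0.551 -4.444
vertex 3.313 0.194 -4.954
vertex 2.977 1.051 -2.886
endloop
endfacet

endsolid


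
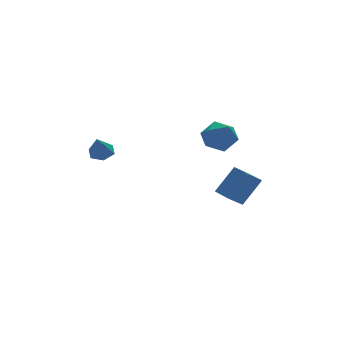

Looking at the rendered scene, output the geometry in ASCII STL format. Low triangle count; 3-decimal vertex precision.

solid 
facet normal -0.990 0.023 0.138
outer loop
vertex 1.563 -0.988 -0.174
vertex 1.697 -0.977 0.784
vertex 1.648 -0.145 0.293
endloop
endfacet
facet normal -0.811 0.344 -0.473
outer loop
vertex 1.563 -0.988 -0.174
vertex 1.648 -0.145 0.293
vertex 2.09 -0.273 -0.558
endloop
endfacet
facet normal -0.462 -0.131 -0.877
outer loop
vertex 1.563 -0.988 -0.174
vertex 2.09 -0.273 -0.558
vertex 2.413 -1.185 -0.592
endloop
endfacet
facet normal -0.426 -0.744 -0.514
outer loop
vertex 1.563 -0.988 -0.174
vertex 2.413 -1.185 -0.592
vertex 2.17 -1.619 0.237
endloop
endfacet
facet normal -0.752 -0.650 0.113
outer loop
vertex 1.563 -0.988 -0.174
vertex 2.17 -1.619 0.237
vertex 1.697 -0.977 0.784
endloop
endfacet
facet normal -0.361 0.876 -0.319
outer loop
vertex 2.09 -0.273 -0.558
vertex 1.648 -0.145 0.293
vertex 2.55 0.179 0.163
endloop
endfacet
facet normal -0.651 0.357 0.670
outer loop
vertex 1.648 -0.145 0.293
vertex 1.697 -0.977 0.784
vertex 2.307 -0.255 0.992
endloop
endfacet
facet normal -0.266 -0.731 0.628
outer loop
vertex 1.697 -0.977 0.784
vertex 2.17 -1.619 0.237
vertex 2.63 -1.167 0.958
endloop
endfacet
facet normal 0.262 -0.884 -0.386
outer loop
vertex 2.17 -1.619 0.237
vertex 2.413 -1.185 -0.592
vertex 3.072 -1.295 0.107
endloop
endfacet
facet normal 0.204 0.108 -0.973
outer loop
vertex 2.413 -1.185 -0.592
vertex 2.09 -0.273 -0.558
vertex 3.023 -0.463 -0.384
endloop
endfacet
facet normal 0.426 0.744 0.514
outer loop
vertex 3.157 -0.452 0.574
vertex 2.55 0.179 0.163
vertex 2.307 -0.255 0.992
endloop
endfacet
facet normal 0.462 0.131 0.877
outer loop
vertex 3.157 -0.452 0.574
vertex 2.307 -0.255 0.992
vertex 2.63 -1.167 0.958
endloop
endfacet
facet normal 0.811 -0.344 0.473
outer loop
vertex 3.157 -0.452 0.574
vertex 2.63 -1.167 0.958
vertex 3.072 -1.295 0.107
endloop
endfacet
facet normal 0.990 -0.023 -0.138
outer loop
vertex 3.157 -0.452 0.574
vertex 3.072 -1.295 0.107
vertex 3.023 -0.463 -0.384
endloop
endfacet
facet normal 0.752 0.650 -0.113
outer loop
vertex 3.157 -0.452 0.574
vertex 3.023 -0.463 -0.384
vertex 2.55 0.179 0.163
endloop
endfacet
facet normal -0.262 0.884 0.386
outer loop
vertex 2.307 -0.255 0.992
vertex 2.55 0.179 0.163
vertex 1.648 -0.145 0.293
endloop
endfacet
facet normal -0.204 -0.108 0.973
outer loop
vertex 2.63 -1.167 0.958
vertex 2.307 -0.255 0.992
vertex 1.697 -0.977 0.784
endloop
endfacet
facet normal 0.361 -0.876 0.319
outer loop
vertex 3.072 -1.295 0.107
vertex 2.63 -1.167 0.958
vertex 2.17 -1.619 0.237
endloop
endfacet
facet normal 0.651 -0.357 -0.670
outer loop
vertex 3.023 -0.463 -0.384
vertex 3.072 -1.295 0.107
vertex 2.413 -1.185 -0.592
endloop
endfacet
facet normal 0.266 0.731 -0.628
outer loop
vertex 2.55 0.179 0.163
vertex 3.023 -0.463 -0.384
vertex 2.09 -0.273 -0.558
endloop
endfacet
facet normal -0.762 -0.242 0.601
outer loop
vertex 3.186 -2.104 -1.783
vertex 2.941 -1.137 -1.705
vertex 2.173 -2.251 -3.128
endloop
endfacet
facet normal 0.244 -0.967 -0.078
outer loop
vertex 3.019 -1.983 -3.795
vertex 3.186 -2.104 -1.783
vertex 2.173 -2.251 -3.128
endloop
endfacet
facet normal -0.762 -0.242 0.601
outer loop
vertex 2.173 -2.251 -3.128
vertex 2.941 -1.137 -1.705
vertex 1.928 -1.285 -3.05
endloop
endfacet
facet normal -0.599 -0.088 -0.796
outer loop
vertex 1.928 -1.285 -3.05
vertex 3.019 -1.983 -3.795
vertex 2.173 -2.251 -3.128
endloop
endfacet
facet normal 0.599 0.088 0.796
outer loop
vertex 3.186 -2.104 -1.783
vertex 3.787 -0.869 -2.372
vertex 2.941 -1.137 -1.705
endloop
endfacet
facet normal 0.245 -0.966 -0.078
outer loop
vertex 4.032 -1.835 -2.45
vertex 3.186 -2.104 -1.783
vertex 3.019 -1.983 -3.795
endloop
endfacet
facet normal 0.599 0.088 0.796
outer loop
vertex 4.032 -1.835 -2.45
vertex 3.787 -0.869 -2.372
vertex 3.186 -2.104 -1.783
endloop
endfacet
facet normal -0.245 0.966 0.078
outer loop
vertex 2.941 -1.137 -1.705
vertex 3.787 -0.869 -2.372
vertex 1.928 -1.285 -3.05
endloop
endfacet
facet normal -0.599 -0.088 -0.796
outer loop
vertex 2.774 -1.016 -3.717
vertex 3.019 -1.983 -3.795
vertex 1.928 -1.285 -3.05
endloop
endfacet
facet normal -0.245 0.966 0.079
outer loop
vertex 1.928 -1.285 -3.05
vertex 3.787 -0.869 -2.372
vertex 2.774 -1.016 -3.717
endloop
endfacet
facet normal 0.762 0.242 -0.601
outer loop
vertex 2.774 -1.016 -3.717
vertex 4.032 -1.835 -2.45
vertex 3.019 -1.983 -3.795
endloop
endfacet
facet normal 0.762 0.242 -0.600
outer loop
vertex 3.787 -0.869 -2.372
vertex 4.032 -1.835 -2.45
vertex 2.774 -1.016 -3.717
endloop
endfacet
facet normal 0.321 0.430 -0.844
outer loop
vertex -2.611 -0.325 -0.33
vertex -3.079 0.109 -0.287
vertex -2.512 0.222 -0.014
endloop
endfacet
facet normal 0.724 -0.439 0.533
outer loop
vertex -2.611 -0.325 -0.33
vertex -2.512 0.222 -0.014
vertex -3.481 -0.429 0.767
endloop
endfacet
facet normal 0.321 0.430 -0.844
outer loop
vertex -2.512 0.222 -0.014
vertex -3.079 0.109 -0.287
vertex -2.981 0.656 0.029
endloop
endfacet
facet normal 0.419 0.371 0.829
outer loop
vertex -2.512 0.222 -0.014
vertex -2.981 0.656 0.029
vertex -3.481 -0.429 0.767
endloop
endfacet
facet normal 0.322 0.430 -0.844
outer loop
vertex -2.981 0.656 0.029
vertex -3.079 0.109 -0.287
vertex -3.548 0.543 -0.245
endloop
endfacet
facet normal -0.435 0.635 0.639
outer loop
vertex -2.981 0.656 0.029
vertex -3.548 0.543 -0.245
vertex -3.481 -0.429 0.767
endloop
endfacet
facet normal 0.321 0.429 -0.844
outer loop
vertex -3.548 0.543 -0.245
vertex -3.079 0.109 -0.287
vertex -3.647 -0.005 -0.561
endloop
endfacet
facet normal -0.984 0.090 0.152
outer loop
vertex -3.548 0.543 -0.245
vertex -3.647 -0.005 -0.561
vertex -3.481 -0.429 0.767
endloop
endfacet
facet normal 0.321 0.430 -0.844
outer loop
vertex -3.647 -0.005 -0.561
vertex -3.079 0.109 -0.287
vertex -3.178 -0.439 -0.604
endloop
endfacet
facet normal -0.679 -0.720 -0.145
outer loop
vertex -3.647 -0.005 -0.561
vertex -3.178 -0.439 -0.604
vertex -3.481 -0.429 0.767
endloop
endfacet
facet normal 0.321 0.430 -0.844
outer loop
vertex -3.178 -0.439 -0.604
vertex -3.079 0.109 -0.287
vertex -2.611 -0.325 -0.33
endloop
endfacet
facet normal 0.176 -0.983 0.046
outer loop
vertex -3.178 -0.439 -0.604
vertex -2.611 -0.325 -0.33
vertex -3.481 -0.429 0.767
endloop
endfacet

endsolid


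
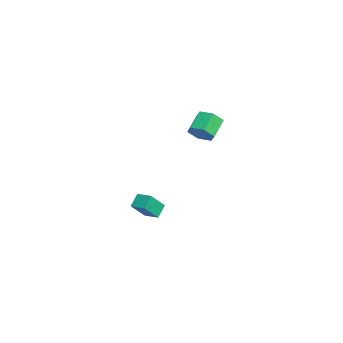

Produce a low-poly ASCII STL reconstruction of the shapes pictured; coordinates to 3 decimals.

solid 
facet normal 0.639 -0.502 -0.582
outer loop
vertex 1.183 0.573 3.955
vertex 0.574 0.514 3.337
vertex 1.118 1.193 3.349
endloop
endfacet
facet normal 0.765 0.490 0.419
outer loop
vertex 1.183 0.573 3.955
vertex 1.118 1.193 3.349
vertex 0.274 1.285 4.782
endloop
endfacet
facet normal 0.765 0.490 0.419
outer loop
vertex 0.274 1.285 4.782
vertex 1.118 1.193 3.349
vertex 0.209 1.906 4.175
endloop
endfacet
facet normal -0.641 0.501 0.582
outer loop
vertex 0.274 1.285 4.782
vertex 0.209 1.906 4.175
vertex -0.334 1.226 4.163
endloop
endfacet
facet normal 0.640 -0.502 -0.582
outer loop
vertex 1.118 1.193 3.349
vertex 0.574 0.514 3.337
vertex 0.509 1.134 2.73
endloop
endfacet
facet normal 0.318 0.862 -0.395
outer loop
vertex 1.118 1.193 3.349
vertex 0.509 1.134 2.73
vertex 0.209 1.906 4.175
endloop
endfacet
facet normal 0.317 0.862 -0.395
outer loop
vertex 0.209 1.906 4.175
vertex 0.509 1.134 2.73
vertex -0.4 1.846 3.556
endloop
endfacet
facet normal -0.641 0.501 0.582
outer loop
vertex 0.209 1.906 4.175
vertex -0.4 1.846 3.556
vertex -0.334 1.226 4.163
endloop
endfacet
facet normal 0.640 -0.502 -0.581
outer loop
vertex 0.509 1.134 2.73
vertex 0.574 0.514 3.337
vertex -0.034 0.455 2.718
endloop
endfacet
facet normal -0.447 0.372 -0.813
outer loop
vertex 0.509 1.134 2.73
vertex -0.034 0.455 2.718
vertex -0.4 1.846 3.556
endloop
endfacet
facet normal -0.448 0.372 -0.813
outer loop
vertex -0.4 1.846 3.556
vertex -0.034 0.455 2.718
vertex -0.943 1.167 3.545
endloop
endfacet
facet normal -0.640 0.502 0.582
outer loop
vertex -0.4 1.846 3.556
vertex -0.943 1.167 3.545
vertex -0.334 1.226 4.163
endloop
endfacet
facet normal 0.641 -0.501 -0.582
outer loop
vertex -0.034 0.455 2.718
vertex 0.574 0.514 3.337
vertex 0.031 -0.166 3.325
endloop
endfacet
facet normal -0.765 -0.490 -0.419
outer loop
vertex -0.034 0.455 2.718
vertex 0.031 -0.166 3.325
vertex -0.943 1.167 3.545
endloop
endfacet
facet normal -0.765 -0.490 -0.419
outer loop
vertex -0.943 1.167 3.545
vertex 0.031 -0.166 3.325
vertex -0.878 0.547 4.151
endloop
endfacet
facet normal -0.639 0.502 0.582
outer loop
vertex -0.943 1.167 3.545
vertex -0.878 0.547 4.151
vertex -0.334 1.226 4.163
endloop
endfacet
facet normal 0.641 -0.501 -0.582
outer loop
vertex 0.031 -0.166 3.325
vertex 0.574 0.514 3.337
vertex 0.64 -0.106 3.944
endloop
endfacet
facet normal -0.317 -0.862 0.395
outer loop
vertex 0.031 -0.166 3.325
vertex 0.64 -0.106 3.944
vertex -0.878 0.547 4.151
endloop
endfacet
facet normal -0.317 -0.862 0.394
outer loop
vertex -0.878 0.547 4.151
vertex 0.64 -0.106 3.944
vertex -0.269 0.606 4.77
endloop
endfacet
facet normal -0.640 0.502 0.582
outer loop
vertex -0.878 0.547 4.151
vertex -0.269 0.606 4.77
vertex -0.334 1.226 4.163
endloop
endfacet
facet normal 0.640 -0.502 -0.582
outer loop
vertex 0.64 -0.106 3.944
vertex 0.574 0.514 3.337
vertex 1.183 0.573 3.955
endloop
endfacet
facet normal 0.448 -0.371 0.813
outer loop
vertex 0.64 -0.106 3.944
vertex 1.183 0.573 3.955
vertex -0.269 0.606 4.77
endloop
endfacet
facet normal 0.448 -0.372 0.813
outer loop
vertex -0.269 0.606 4.77
vertex 1.183 0.573 3.955
vertex 0.274 1.285 4.782
endloop
endfacet
facet normal -0.640 0.502 0.581
outer loop
vertex -0.269 0.606 4.77
vertex 0.274 1.285 4.782
vertex -0.334 1.226 4.163
endloop
endfacet
facet normal -0.739 -0.653 -0.167
outer loop
vertex -2.417 -3.124 -3.834
vertex -3.014 -2.62 -3.164
vertex -2.962 -2.205 -5.012
endloop
endfacet
facet normal 0.580 -0.490 -0.651
outer loop
vertex -2.186 -1.52 -4.836
vertex -2.417 -3.124 -3.834
vertex -2.962 -2.205 -5.012
endloop
endfacet
facet normal -0.740 -0.652 -0.167
outer loop
vertex -2.962 -2.205 -5.012
vertex -3.014 -2.62 -3.164
vertex -3.559 -1.7 -4.341
endloop
endfacet
facet normal -0.343 0.578 -0.740
outer loop
vertex -3.559 -1.7 -4.341
vertex -2.186 -1.52 -4.836
vertex -2.962 -2.205 -5.012
endloop
endfacet
facet normal 0.343 -0.578 0.740
outer loop
vertex -2.417 -3.124 -3.834
vertex -2.238 -1.935 -2.988
vertex -3.014 -2.62 -3.164
endloop
endfacet
facet normal 0.579 -0.490 -0.651
outer loop
vertex -1.641 -2.44 -3.659
vertex -2.417 -3.124 -3.834
vertex -2.186 -1.52 -4.836
endloop
endfacet
facet normal 0.343 -0.578 0.740
outer loop
vertex -1.641 -2.44 -3.659
vertex -2.238 -1.935 -2.988
vertex -2.417 -3.124 -3.834
endloop
endfacet
facet normal -0.580 0.490 0.651
outer loop
vertex -3.014 -2.62 -3.164
vertex -2.238 -1.935 -2.988
vertex -3.559 -1.7 -4.341
endloop
endfacet
facet normal -0.343 0.578 -0.740
outer loop
vertex -2.783 -1.016 -4.166
vertex -2.186 -1.52 -4.836
vertex -3.559 -1.7 -4.341
endloop
endfacet
facet normal -0.579 0.491 0.651
outer loop
vertex -3.559 -1.7 -4.341
vertex -2.238 -1.935 -2.988
vertex -2.783 -1.016 -4.166
endloop
endfacet
facet normal 0.739 0.652 0.168
outer loop
vertex -2.783 -1.016 -4.166
vertex -1.641 -2.44 -3.659
vertex -2.186 -1.52 -4.836
endloop
endfacet
facet normal 0.739 0.652 0.167
outer loop
vertex -2.238 -1.935 -2.988
vertex -1.641 -2.44 -3.659
vertex -2.783 -1.016 -4.166
endloop
endfacet

endsolid


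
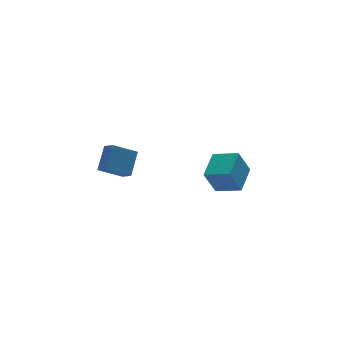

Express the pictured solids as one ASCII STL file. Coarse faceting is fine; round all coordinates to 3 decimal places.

solid 
facet normal -0.466 -0.544 -0.698
outer loop
vertex -2.742 1.927 1.622
vertex -4.193 2.074 2.477
vertex -2.948 2.728 1.135
endloop
endfacet
facet normal 0.858 -0.087 -0.506
outer loop
vertex -2.127 3.686 2.363
vertex -2.742 1.927 1.622
vertex -2.948 2.728 1.135
endloop
endfacet
facet normal -0.466 -0.544 -0.698
outer loop
vertex -2.948 2.728 1.135
vertex -4.193 2.074 2.477
vertex -4.399 2.875 1.99
endloop
endfacet
facet normal -0.215 0.834 -0.508
outer loop
vertex -4.399 2.875 1.99
vertex -2.127 3.686 2.363
vertex -2.948 2.728 1.135
endloop
endfacet
facet normal 0.215 -0.834 0.508
outer loop
vertex -2.742 1.927 1.622
vertex -3.372 3.032 3.705
vertex -4.193 2.074 2.477
endloop
endfacet
facet normal 0.858 -0.087 -0.506
outer loop
vertex -1.921 2.885 2.85
vertex -2.742 1.927 1.622
vertex -2.127 3.686 2.363
endloop
endfacet
facet normal 0.215 -0.834 0.508
outer loop
vertex -1.921 2.885 2.85
vertex -3.372 3.032 3.705
vertex -2.742 1.927 1.622
endloop
endfacet
facet normal -0.858 0.087 0.506
outer loop
vertex -4.193 2.074 2.477
vertex -3.372 3.032 3.705
vertex -4.399 2.875 1.99
endloop
endfacet
facet normal -0.215 0.834 -0.508
outer loop
vertex -3.578 3.833 3.218
vertex -2.127 3.686 2.363
vertex -4.399 2.875 1.99
endloop
endfacet
facet normal -0.858 0.087 0.506
outer loop
vertex -4.399 2.875 1.99
vertex -3.372 3.032 3.705
vertex -3.578 3.833 3.218
endloop
endfacet
facet normal 0.466 0.544 0.698
outer loop
vertex -3.578 3.833 3.218
vertex -1.921 2.885 2.85
vertex -2.127 3.686 2.363
endloop
endfacet
facet normal 0.466 0.544 0.698
outer loop
vertex -3.372 3.032 3.705
vertex -1.921 2.885 2.85
vertex -3.578 3.833 3.218
endloop
endfacet
facet normal -0.645 0.704 -0.297
outer loop
vertex 2.149 2.706 -0.075
vertex 3.389 4.111 0.563
vertex 2.954 2.745 -1.728
endloop
endfacet
facet normal -0.626 -0.710 -0.322
outer loop
vertex 4.051 1.549 -1.223
vertex 2.149 2.706 -0.075
vertex 2.954 2.745 -1.728
endloop
endfacet
facet normal -0.645 0.704 -0.297
outer loop
vertex 2.954 2.745 -1.728
vertex 3.389 4.111 0.563
vertex 4.195 4.151 -1.091
endloop
endfacet
facet normal 0.437 0.021 -0.899
outer loop
vertex 4.195 4.151 -1.091
vertex 4.051 1.549 -1.223
vertex 2.954 2.745 -1.728
endloop
endfacet
facet normal -0.438 -0.022 0.899
outer loop
vertex 2.149 2.706 -0.075
vertex 4.486 2.915 1.068
vertex 3.389 4.111 0.563
endloop
endfacet
facet normal -0.626 -0.710 -0.322
outer loop
vertex 3.245 1.509 0.431
vertex 2.149 2.706 -0.075
vertex 4.051 1.549 -1.223
endloop
endfacet
facet normal -0.438 -0.021 0.899
outer loop
vertex 3.245 1.509 0.431
vertex 4.486 2.915 1.068
vertex 2.149 2.706 -0.075
endloop
endfacet
facet normal 0.626 0.710 0.322
outer loop
vertex 3.389 4.111 0.563
vertex 4.486 2.915 1.068
vertex 4.195 4.151 -1.091
endloop
endfacet
facet normal 0.438 0.021 -0.899
outer loop
vertex 5.291 2.954 -0.585
vertex 4.051 1.549 -1.223
vertex 4.195 4.151 -1.091
endloop
endfacet
facet normal 0.627 0.710 0.322
outer loop
vertex 4.195 4.151 -1.091
vertex 4.486 2.915 1.068
vertex 5.291 2.954 -0.585
endloop
endfacet
facet normal 0.645 -0.704 0.297
outer loop
vertex 5.291 2.954 -0.585
vertex 3.245 1.509 0.431
vertex 4.051 1.549 -1.223
endloop
endfacet
facet normal 0.645 -0.704 0.297
outer loop
vertex 4.486 2.915 1.068
vertex 3.245 1.509 0.431
vertex 5.291 2.954 -0.585
endloop
endfacet

endsolid


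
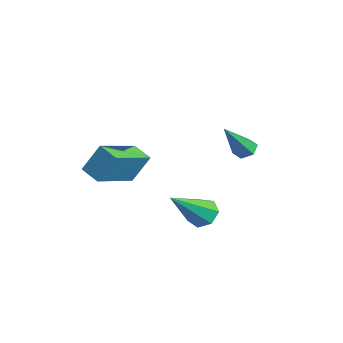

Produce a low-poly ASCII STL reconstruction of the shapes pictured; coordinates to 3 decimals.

solid 
facet normal -0.258 0.704 -0.662
outer loop
vertex 1.081 -1.151 0.892
vertex 0.444 -1.197 1.091
vertex 0.927 -0.798 1.327
endloop
endfacet
facet normal 0.964 0.164 0.208
outer loop
vertex 1.081 -1.151 0.892
vertex 0.927 -0.798 1.327
vertex 0.996 -2.703 2.509
endloop
endfacet
facet normal -0.258 0.704 -0.662
outer loop
vertex 0.927 -0.798 1.327
vertex 0.444 -1.197 1.091
vertex 0.409 -0.745 1.585
endloop
endfacet
facet normal 0.429 0.487 0.761
outer loop
vertex 0.927 -0.798 1.327
vertex 0.409 -0.745 1.585
vertex 0.996 -2.703 2.509
endloop
endfacet
facet normal -0.258 0.704 -0.662
outer loop
vertex 0.409 -0.745 1.585
vertex 0.444 -1.197 1.091
vertex -0.083 -1.033 1.471
endloop
endfacet
facet normal -0.378 0.300 0.876
outer loop
vertex 0.409 -0.745 1.585
vertex -0.083 -1.033 1.471
vertex 0.996 -2.703 2.509
endloop
endfacet
facet normal -0.259 0.702 -0.663
outer loop
vertex -0.083 -1.033 1.471
vertex 0.444 -1.197 1.091
vertex -0.179 -1.445 1.072
endloop
endfacet
facet normal -0.846 -0.256 0.468
outer loop
vertex -0.083 -1.033 1.471
vertex -0.179 -1.445 1.072
vertex 0.996 -2.703 2.509
endloop
endfacet
facet normal -0.260 0.703 -0.662
outer loop
vertex -0.179 -1.445 1.072
vertex 0.444 -1.197 1.091
vertex 0.194 -1.67 0.687
endloop
endfacet
facet normal -0.625 -0.765 -0.158
outer loop
vertex -0.179 -1.445 1.072
vertex 0.194 -1.67 0.687
vertex 0.996 -2.703 2.509
endloop
endfacet
facet normal -0.259 0.703 -0.663
outer loop
vertex 0.194 -1.67 0.687
vertex 0.444 -1.197 1.091
vertex 0.755 -1.539 0.607
endloop
endfacet
facet normal 0.121 -0.840 -0.529
outer loop
vertex 0.194 -1.67 0.687
vertex 0.755 -1.539 0.607
vertex 0.996 -2.703 2.509
endloop
endfacet
facet normal -0.258 0.703 -0.663
outer loop
vertex 0.755 -1.539 0.607
vertex 0.444 -1.197 1.091
vertex 1.081 -1.151 0.892
endloop
endfacet
facet normal 0.827 -0.426 -0.366
outer loop
vertex 0.755 -1.539 0.607
vertex 1.081 -1.151 0.892
vertex 0.996 -2.703 2.509
endloop
endfacet
facet normal -0.218 0.575 -0.788
outer loop
vertex -0.866 0.916 2.761
vertex -1.149 1.217 3.059
vertex -0.653 1.316 2.994
endloop
endfacet
facet normal 0.908 -0.358 -0.215
outer loop
vertex -0.866 0.916 2.761
vertex -0.653 1.316 2.994
vertex -0.751 0.163 4.501
endloop
endfacet
facet normal -0.218 0.577 -0.787
outer loop
vertex -0.653 1.316 2.994
vertex -1.149 1.217 3.059
vertex -0.936 1.617 3.293
endloop
endfacet
facet normal 0.832 0.414 0.371
outer loop
vertex -0.653 1.316 2.994
vertex -0.936 1.617 3.293
vertex -0.751 0.163 4.501
endloop
endfacet
facet normal -0.217 0.576 -0.788
outer loop
vertex -0.936 1.617 3.293
vertex -1.149 1.217 3.059
vertex -1.432 1.519 3.358
endloop
endfacet
facet normal -0.025 0.637 0.770
outer loop
vertex -0.936 1.617 3.293
vertex -1.432 1.519 3.358
vertex -0.751 0.163 4.501
endloop
endfacet
facet normal -0.217 0.576 -0.788
outer loop
vertex -1.432 1.519 3.358
vertex -1.149 1.217 3.059
vertex -1.645 1.119 3.124
endloop
endfacet
facet normal -0.807 0.088 0.585
outer loop
vertex -1.432 1.519 3.358
vertex -1.645 1.119 3.124
vertex -0.751 0.163 4.501
endloop
endfacet
facet normal -0.217 0.576 -0.788
outer loop
vertex -1.645 1.119 3.124
vertex -1.149 1.217 3.059
vertex -1.363 0.818 2.826
endloop
endfacet
facet normal -0.730 -0.683 -0.001
outer loop
vertex -1.645 1.119 3.124
vertex -1.363 0.818 2.826
vertex -0.751 0.163 4.501
endloop
endfacet
facet normal -0.217 0.576 -0.788
outer loop
vertex -1.363 0.818 2.826
vertex -1.149 1.217 3.059
vertex -0.866 0.916 2.761
endloop
endfacet
facet normal 0.126 -0.907 -0.401
outer loop
vertex -1.363 0.818 2.826
vertex -0.866 0.916 2.761
vertex -0.751 0.163 4.501
endloop
endfacet
facet normal -0.889 -0.320 0.328
outer loop
vertex -2.832 -3.757 3.471
vertex -3.753 -2.027 2.663
vertex -3.027 -4.401 2.312
endloop
endfacet
facet normal 0.434 -0.816 0.381
outer loop
vertex -2.227 -4.113 2.017
vertex -2.832 -3.757 3.471
vertex -3.027 -4.401 2.312
endloop
endfacet
facet normal -0.889 -0.320 0.328
outer loop
vertex -3.027 -4.401 2.312
vertex -3.753 -2.027 2.663
vertex -3.948 -2.671 1.505
endloop
endfacet
facet normal -0.146 -0.481 -0.865
outer loop
vertex -3.948 -2.671 1.505
vertex -2.227 -4.113 2.017
vertex -3.027 -4.401 2.312
endloop
endfacet
facet normal 0.146 0.481 0.864
outer loop
vertex -2.832 -3.757 3.471
vertex -2.953 -1.739 2.368
vertex -3.753 -2.027 2.663
endloop
endfacet
facet normal 0.435 -0.816 0.381
outer loop
vertex -2.032 -3.469 3.175
vertex -2.832 -3.757 3.471
vertex -2.227 -4.113 2.017
endloop
endfacet
facet normal 0.147 0.481 0.864
outer loop
vertex -2.032 -3.469 3.175
vertex -2.953 -1.739 2.368
vertex -2.832 -3.757 3.471
endloop
endfacet
facet normal -0.434 0.816 -0.381
outer loop
vertex -3.753 -2.027 2.663
vertex -2.953 -1.739 2.368
vertex -3.948 -2.671 1.505
endloop
endfacet
facet normal -0.146 -0.482 -0.864
outer loop
vertex -3.148 -2.383 1.209
vertex -2.227 -4.113 2.017
vertex -3.948 -2.671 1.505
endloop
endfacet
facet normal -0.435 0.816 -0.380
outer loop
vertex -3.948 -2.671 1.505
vertex -2.953 -1.739 2.368
vertex -3.148 -2.383 1.209
endloop
endfacet
facet normal 0.889 0.320 -0.328
outer loop
vertex -3.148 -2.383 1.209
vertex -2.032 -3.469 3.175
vertex -2.227 -4.113 2.017
endloop
endfacet
facet normal 0.889 0.320 -0.328
outer loop
vertex -2.953 -1.739 2.368
vertex -2.032 -3.469 3.175
vertex -3.148 -2.383 1.209
endloop
endfacet

endsolid


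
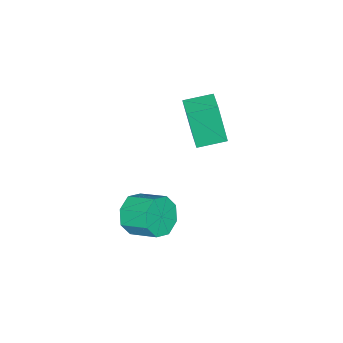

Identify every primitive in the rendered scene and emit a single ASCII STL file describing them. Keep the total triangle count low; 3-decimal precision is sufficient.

solid 
facet normal -0.725 -0.671 -0.155
outer loop
vertex -3.457 -2.421 0.462
vertex -4.187 -1.674 0.643
vertex -3.466 -2.03 -1.183
endloop
endfacet
facet normal 0.689 -0.705 -0.171
outer loop
vertex -2.813 -1.426 -1.043
vertex -3.457 -2.421 0.462
vertex -3.466 -2.03 -1.183
endloop
endfacet
facet normal -0.725 -0.671 -0.155
outer loop
vertex -3.466 -2.03 -1.183
vertex -4.187 -1.674 0.643
vertex -4.196 -1.284 -1.001
endloop
endfacet
facet normal -0.006 0.232 -0.973
outer loop
vertex -4.196 -1.284 -1.001
vertex -2.813 -1.426 -1.043
vertex -3.466 -2.03 -1.183
endloop
endfacet
facet normal 0.005 -0.231 0.973
outer loop
vertex -3.457 -2.421 0.462
vertex -3.534 -1.07 0.783
vertex -4.187 -1.674 0.643
endloop
endfacet
facet normal 0.689 -0.704 -0.171
outer loop
vertex -2.804 -1.816 0.601
vertex -3.457 -2.421 0.462
vertex -2.813 -1.426 -1.043
endloop
endfacet
facet normal 0.007 -0.231 0.973
outer loop
vertex -2.804 -1.816 0.601
vertex -3.534 -1.07 0.783
vertex -3.457 -2.421 0.462
endloop
endfacet
facet normal -0.689 0.705 0.171
outer loop
vertex -4.187 -1.674 0.643
vertex -3.534 -1.07 0.783
vertex -4.196 -1.284 -1.001
endloop
endfacet
facet normal -0.006 0.230 -0.973
outer loop
vertex -3.543 -0.679 -0.862
vertex -2.813 -1.426 -1.043
vertex -4.196 -1.284 -1.001
endloop
endfacet
facet normal -0.689 0.704 0.171
outer loop
vertex -4.196 -1.284 -1.001
vertex -3.534 -1.07 0.783
vertex -3.543 -0.679 -0.862
endloop
endfacet
facet normal 0.725 0.671 0.155
outer loop
vertex -3.543 -0.679 -0.862
vertex -2.804 -1.816 0.601
vertex -2.813 -1.426 -1.043
endloop
endfacet
facet normal 0.725 0.671 0.156
outer loop
vertex -3.534 -1.07 0.783
vertex -2.804 -1.816 0.601
vertex -3.543 -0.679 -0.862
endloop
endfacet
facet normal 0.003 -0.911 -0.413
outer loop
vertex 0.958 -1.842 -1.375
vertex 0.462 -1.6 -1.912
vertex 1.229 -1.625 -1.851
endloop
endfacet
facet normal 0.888 -0.188 0.420
outer loop
vertex 0.958 -1.842 -1.375
vertex 1.229 -1.625 -1.851
vertex 0.954 -0.823 -0.911
endloop
endfacet
facet normal 0.887 -0.189 0.421
outer loop
vertex 0.954 -0.823 -0.911
vertex 1.229 -1.625 -1.851
vertex 1.226 -0.606 -1.387
endloop
endfacet
facet normal -0.002 0.910 0.414
outer loop
vertex 0.954 -0.823 -0.911
vertex 1.226 -0.606 -1.387
vertex 0.458 -0.58 -1.448
endloop
endfacet
facet normal 0.003 -0.910 -0.414
outer loop
vertex 1.229 -1.625 -1.851
vertex 0.462 -1.6 -1.912
vertex 1.05 -1.393 -2.363
endloop
endfacet
facet normal 0.953 0.128 -0.275
outer loop
vertex 1.229 -1.625 -1.851
vertex 1.05 -1.393 -2.363
vertex 1.226 -0.606 -1.387
endloop
endfacet
facet normal 0.953 0.128 -0.275
outer loop
vertex 1.226 -0.606 -1.387
vertex 1.05 -1.393 -2.363
vertex 1.047 -0.373 -1.899
endloop
endfacet
facet normal -0.002 0.910 0.415
outer loop
vertex 1.226 -0.606 -1.387
vertex 1.047 -0.373 -1.899
vertex 0.458 -0.58 -1.448
endloop
endfacet
facet normal 0.003 -0.910 -0.414
outer loop
vertex 1.05 -1.393 -2.363
vertex 0.462 -1.6 -1.912
vertex 0.527 -1.282 -2.61
endloop
endfacet
facet normal 0.460 0.369 -0.808
outer loop
vertex 1.05 -1.393 -2.363
vertex 0.527 -1.282 -2.61
vertex 1.047 -0.373 -1.899
endloop
endfacet
facet normal 0.460 0.369 -0.808
outer loop
vertex 1.047 -0.373 -1.899
vertex 0.527 -1.282 -2.61
vertex 0.524 -0.262 -2.146
endloop
endfacet
facet normal -0.003 0.910 0.414
outer loop
vertex 1.047 -0.373 -1.899
vertex 0.524 -0.262 -2.146
vertex 0.458 -0.58 -1.448
endloop
endfacet
facet normal 0.003 -0.910 -0.414
outer loop
vertex 0.527 -1.282 -2.61
vertex 0.462 -1.6 -1.912
vertex -0.034 -1.357 -2.449
endloop
endfacet
facet normal -0.302 0.394 -0.868
outer loop
vertex 0.527 -1.282 -2.61
vertex -0.034 -1.357 -2.449
vertex 0.524 -0.262 -2.146
endloop
endfacet
facet normal -0.302 0.394 -0.868
outer loop
vertex 0.524 -0.262 -2.146
vertex -0.034 -1.357 -2.449
vertex -0.038 -0.338 -1.985
endloop
endfacet
facet normal -0.004 0.910 0.414
outer loop
vertex 0.524 -0.262 -2.146
vertex -0.038 -0.338 -1.985
vertex 0.458 -0.58 -1.448
endloop
endfacet
facet normal 0.002 -0.910 -0.414
outer loop
vertex -0.034 -1.357 -2.449
vertex 0.462 -1.6 -1.912
vertex -0.306 -1.574 -1.973
endloop
endfacet
facet normal -0.887 0.188 -0.421
outer loop
vertex -0.034 -1.357 -2.449
vertex -0.306 -1.574 -1.973
vertex -0.038 -0.338 -1.985
endloop
endfacet
facet normal -0.888 0.188 -0.420
outer loop
vertex -0.038 -0.338 -1.985
vertex -0.306 -1.574 -1.973
vertex -0.309 -0.555 -1.509
endloop
endfacet
facet normal -0.003 0.911 0.413
outer loop
vertex -0.038 -0.338 -1.985
vertex -0.309 -0.555 -1.509
vertex 0.458 -0.58 -1.448
endloop
endfacet
facet normal 0.002 -0.910 -0.415
outer loop
vertex -0.306 -1.574 -1.973
vertex 0.462 -1.6 -1.912
vertex -0.127 -1.807 -1.461
endloop
endfacet
facet normal -0.953 -0.128 0.275
outer loop
vertex -0.306 -1.574 -1.973
vertex -0.127 -1.807 -1.461
vertex -0.309 -0.555 -1.509
endloop
endfacet
facet normal -0.953 -0.128 0.275
outer loop
vertex -0.309 -0.555 -1.509
vertex -0.127 -1.807 -1.461
vertex -0.13 -0.787 -0.997
endloop
endfacet
facet normal -0.003 0.910 0.414
outer loop
vertex -0.309 -0.555 -1.509
vertex -0.13 -0.787 -0.997
vertex 0.458 -0.58 -1.448
endloop
endfacet
facet normal 0.003 -0.910 -0.414
outer loop
vertex -0.127 -1.807 -1.461
vertex 0.462 -1.6 -1.912
vertex 0.396 -1.918 -1.214
endloop
endfacet
facet normal -0.460 -0.369 0.808
outer loop
vertex -0.127 -1.807 -1.461
vertex 0.396 -1.918 -1.214
vertex -0.13 -0.787 -0.997
endloop
endfacet
facet normal -0.460 -0.369 0.808
outer loop
vertex -0.13 -0.787 -0.997
vertex 0.396 -1.918 -1.214
vertex 0.393 -0.898 -0.75
endloop
endfacet
facet normal -0.003 0.910 0.414
outer loop
vertex -0.13 -0.787 -0.997
vertex 0.393 -0.898 -0.75
vertex 0.458 -0.58 -1.448
endloop
endfacet
facet normal 0.004 -0.910 -0.414
outer loop
vertex 0.396 -1.918 -1.214
vertex 0.462 -1.6 -1.912
vertex 0.958 -1.842 -1.375
endloop
endfacet
facet normal 0.302 -0.394 0.868
outer loop
vertex 0.396 -1.918 -1.214
vertex 0.958 -1.842 -1.375
vertex 0.393 -0.898 -0.75
endloop
endfacet
facet normal 0.302 -0.394 0.868
outer loop
vertex 0.393 -0.898 -0.75
vertex 0.958 -1.842 -1.375
vertex 0.954 -0.823 -0.911
endloop
endfacet
facet normal -0.003 0.910 0.414
outer loop
vertex 0.393 -0.898 -0.75
vertex 0.954 -0.823 -0.911
vertex 0.458 -0.58 -1.448
endloop
endfacet

endsolid


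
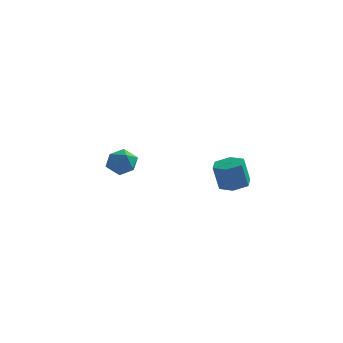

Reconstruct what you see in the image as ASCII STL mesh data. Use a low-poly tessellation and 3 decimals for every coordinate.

solid 
facet normal 0.184 0.153 -0.971
outer loop
vertex 2.807 -1.031 3.536
vertex 2.248 -1.451 3.364
vertex 2.152 -0.744 3.457
endloop
endfacet
facet normal 0.370 0.904 0.213
outer loop
vertex 2.807 -1.031 3.536
vertex 2.152 -0.744 3.457
vertex 2.571 -1.229 4.788
endloop
endfacet
facet normal 0.371 0.904 0.213
outer loop
vertex 2.571 -1.229 4.788
vertex 2.152 -0.744 3.457
vertex 1.916 -0.942 4.71
endloop
endfacet
facet normal -0.183 -0.154 0.971
outer loop
vertex 2.571 -1.229 4.788
vertex 1.916 -0.942 4.71
vertex 2.012 -1.649 4.616
endloop
endfacet
facet normal 0.183 0.153 -0.971
outer loop
vertex 2.152 -0.744 3.457
vertex 2.248 -1.451 3.364
vertex 1.593 -1.163 3.286
endloop
endfacet
facet normal -0.602 0.798 0.013
outer loop
vertex 2.152 -0.744 3.457
vertex 1.593 -1.163 3.286
vertex 1.916 -0.942 4.71
endloop
endfacet
facet normal -0.602 0.798 0.013
outer loop
vertex 1.916 -0.942 4.71
vertex 1.593 -1.163 3.286
vertex 1.356 -1.362 4.538
endloop
endfacet
facet normal -0.183 -0.154 0.971
outer loop
vertex 1.916 -0.942 4.71
vertex 1.356 -1.362 4.538
vertex 2.012 -1.649 4.616
endloop
endfacet
facet normal 0.183 0.154 -0.971
outer loop
vertex 1.593 -1.163 3.286
vertex 2.248 -1.451 3.364
vertex 1.689 -1.871 3.192
endloop
endfacet
facet normal -0.974 -0.105 -0.201
outer loop
vertex 1.593 -1.163 3.286
vertex 1.689 -1.871 3.192
vertex 1.356 -1.362 4.538
endloop
endfacet
facet normal -0.974 -0.107 -0.200
outer loop
vertex 1.356 -1.362 4.538
vertex 1.689 -1.871 3.192
vertex 1.453 -2.069 4.444
endloop
endfacet
facet normal -0.183 -0.154 0.971
outer loop
vertex 1.356 -1.362 4.538
vertex 1.453 -2.069 4.444
vertex 2.012 -1.649 4.616
endloop
endfacet
facet normal 0.183 0.154 -0.971
outer loop
vertex 1.689 -1.871 3.192
vertex 2.248 -1.451 3.364
vertex 2.344 -2.158 3.27
endloop
endfacet
facet normal -0.371 -0.904 -0.213
outer loop
vertex 1.689 -1.871 3.192
vertex 2.344 -2.158 3.27
vertex 1.453 -2.069 4.444
endloop
endfacet
facet normal -0.371 -0.904 -0.213
outer loop
vertex 1.453 -2.069 4.444
vertex 2.344 -2.158 3.27
vertex 2.108 -2.356 4.523
endloop
endfacet
facet normal -0.184 -0.153 0.971
outer loop
vertex 1.453 -2.069 4.444
vertex 2.108 -2.356 4.523
vertex 2.012 -1.649 4.616
endloop
endfacet
facet normal 0.183 0.154 -0.971
outer loop
vertex 2.344 -2.158 3.27
vertex 2.248 -1.451 3.364
vertex 2.904 -1.738 3.442
endloop
endfacet
facet normal 0.602 -0.798 -0.013
outer loop
vertex 2.344 -2.158 3.27
vertex 2.904 -1.738 3.442
vertex 2.108 -2.356 4.523
endloop
endfacet
facet normal 0.602 -0.798 -0.013
outer loop
vertex 2.108 -2.356 4.523
vertex 2.904 -1.738 3.442
vertex 2.667 -1.937 4.694
endloop
endfacet
facet normal -0.183 -0.153 0.971
outer loop
vertex 2.108 -2.356 4.523
vertex 2.667 -1.937 4.694
vertex 2.012 -1.649 4.616
endloop
endfacet
facet normal 0.183 0.154 -0.971
outer loop
vertex 2.904 -1.738 3.442
vertex 2.248 -1.451 3.364
vertex 2.807 -1.031 3.536
endloop
endfacet
facet normal 0.974 0.107 0.201
outer loop
vertex 2.904 -1.738 3.442
vertex 2.807 -1.031 3.536
vertex 2.667 -1.937 4.694
endloop
endfacet
facet normal 0.974 0.105 0.200
outer loop
vertex 2.667 -1.937 4.694
vertex 2.807 -1.031 3.536
vertex 2.571 -1.229 4.788
endloop
endfacet
facet normal -0.183 -0.154 0.971
outer loop
vertex 2.667 -1.937 4.694
vertex 2.571 -1.229 4.788
vertex 2.012 -1.649 4.616
endloop
endfacet
facet normal -0.965 -0.087 0.246
outer loop
vertex -4.292 1.907 3.118
vertex -4.332 1.217 2.717
vertex -4.135 1.219 3.491
endloop
endfacet
facet normal -0.605 0.268 0.750
outer loop
vertex -4.292 1.907 3.118
vertex -4.135 1.219 3.491
vertex -3.679 1.861 3.629
endloop
endfacet
facet normal -0.307 0.842 0.444
outer loop
vertex -4.292 1.907 3.118
vertex -3.679 1.861 3.629
vertex -3.595 2.256 2.939
endloop
endfacet
facet normal -0.484 0.840 -0.246
outer loop
vertex -4.292 1.907 3.118
vertex -3.595 2.256 2.939
vertex -3.999 1.858 2.376
endloop
endfacet
facet normal -0.890 0.266 -0.369
outer loop
vertex -4.292 1.907 3.118
vertex -3.999 1.858 2.376
vertex -4.332 1.217 2.717
endloop
endfacet
facet normal -0.081 -0.154 0.985
outer loop
vertex -3.679 1.861 3.629
vertex -4.135 1.219 3.491
vertex -3.341 1.142 3.544
endloop
endfacet
facet normal -0.664 -0.728 0.171
outer loop
vertex -4.135 1.219 3.491
vertex -4.332 1.217 2.717
vertex -3.745 0.744 2.981
endloop
endfacet
facet normal -0.542 -0.157 -0.825
outer loop
vertex -4.332 1.217 2.717
vertex -3.999 1.858 2.376
vertex -3.661 1.139 2.291
endloop
endfacet
facet normal 0.117 0.770 -0.628
outer loop
vertex -3.999 1.858 2.376
vertex -3.595 2.256 2.939
vertex -3.205 1.781 2.429
endloop
endfacet
facet normal 0.402 0.773 0.491
outer loop
vertex -3.595 2.256 2.939
vertex -3.679 1.861 3.629
vertex -3.008 1.783 3.203
endloop
endfacet
facet normal 0.484 -0.840 0.246
outer loop
vertex -3.048 1.093 2.802
vertex -3.341 1.142 3.544
vertex -3.745 0.744 2.981
endloop
endfacet
facet normal 0.307 -0.842 -0.444
outer loop
vertex -3.048 1.093 2.802
vertex -3.745 0.744 2.981
vertex -3.661 1.139 2.291
endloop
endfacet
facet normal 0.605 -0.268 -0.750
outer loop
vertex -3.048 1.093 2.802
vertex -3.661 1.139 2.291
vertex -3.205 1.781 2.429
endloop
endfacet
facet normal 0.965 0.087 -0.246
outer loop
vertex -3.048 1.093 2.802
vertex -3.205 1.781 2.429
vertex -3.008 1.783 3.203
endloop
endfacet
facet normal 0.890 -0.266 0.369
outer loop
vertex -3.048 1.093 2.802
vertex -3.008 1.783 3.203
vertex -3.341 1.142 3.544
endloop
endfacet
facet normal -0.117 -0.770 0.628
outer loop
vertex -3.745 0.744 2.981
vertex -3.341 1.142 3.544
vertex -4.135 1.219 3.491
endloop
endfacet
facet normal -0.402 -0.773 -0.491
outer loop
vertex -3.661 1.139 2.291
vertex -3.745 0.744 2.981
vertex -4.332 1.217 2.717
endloop
endfacet
facet normal 0.081 0.154 -0.985
outer loop
vertex -3.205 1.781 2.429
vertex -3.661 1.139 2.291
vertex -3.999 1.858 2.376
endloop
endfacet
facet normal 0.664 0.728 -0.171
outer loop
vertex -3.008 1.783 3.203
vertex -3.205 1.781 2.429
vertex -3.595 2.256 2.939
endloop
endfacet
facet normal 0.542 0.157 0.825
outer loop
vertex -3.341 1.142 3.544
vertex -3.008 1.783 3.203
vertex -3.679 1.861 3.629
endloop
endfacet

endsolid
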